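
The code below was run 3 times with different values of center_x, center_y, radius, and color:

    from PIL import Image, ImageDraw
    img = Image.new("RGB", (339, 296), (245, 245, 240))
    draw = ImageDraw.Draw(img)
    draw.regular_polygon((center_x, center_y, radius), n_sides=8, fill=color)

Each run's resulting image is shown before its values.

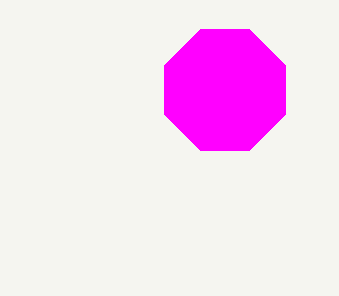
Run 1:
center_x = 225, center_y = 90, radius = 65, color = 'magenta'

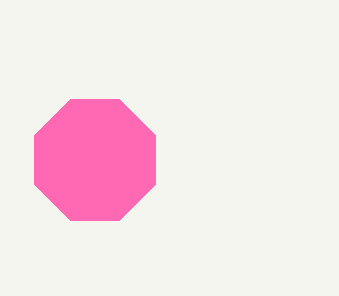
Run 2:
center_x = 95; center_y = 160; radius = 65; color = 'hotpink'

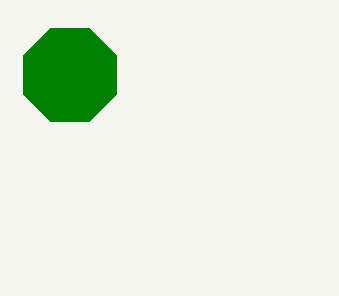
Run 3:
center_x = 70, center_y = 75, radius = 50, color = 'green'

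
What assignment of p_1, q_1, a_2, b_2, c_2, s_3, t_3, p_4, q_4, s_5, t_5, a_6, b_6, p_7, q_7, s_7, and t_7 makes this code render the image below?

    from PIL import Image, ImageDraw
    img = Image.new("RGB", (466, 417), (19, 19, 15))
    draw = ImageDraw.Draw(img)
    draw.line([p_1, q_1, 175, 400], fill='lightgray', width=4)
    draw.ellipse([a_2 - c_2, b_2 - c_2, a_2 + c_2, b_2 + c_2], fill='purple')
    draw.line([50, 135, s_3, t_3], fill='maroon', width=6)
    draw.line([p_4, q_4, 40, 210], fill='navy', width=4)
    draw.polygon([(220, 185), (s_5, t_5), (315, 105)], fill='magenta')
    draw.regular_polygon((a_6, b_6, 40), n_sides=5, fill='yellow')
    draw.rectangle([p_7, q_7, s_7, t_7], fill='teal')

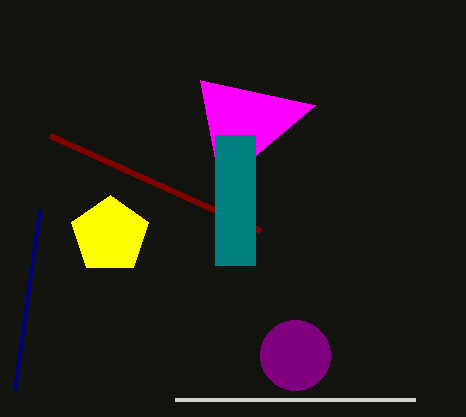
p_1 = 415
q_1 = 400
a_2 = 295
b_2 = 355
c_2 = 35
s_3 = 260
t_3 = 230
p_4 = 15
q_4 = 390
s_5 = 200
t_5 = 80
a_6 = 110
b_6 = 235
p_7 = 215
q_7 = 135
s_7 = 255
t_7 = 265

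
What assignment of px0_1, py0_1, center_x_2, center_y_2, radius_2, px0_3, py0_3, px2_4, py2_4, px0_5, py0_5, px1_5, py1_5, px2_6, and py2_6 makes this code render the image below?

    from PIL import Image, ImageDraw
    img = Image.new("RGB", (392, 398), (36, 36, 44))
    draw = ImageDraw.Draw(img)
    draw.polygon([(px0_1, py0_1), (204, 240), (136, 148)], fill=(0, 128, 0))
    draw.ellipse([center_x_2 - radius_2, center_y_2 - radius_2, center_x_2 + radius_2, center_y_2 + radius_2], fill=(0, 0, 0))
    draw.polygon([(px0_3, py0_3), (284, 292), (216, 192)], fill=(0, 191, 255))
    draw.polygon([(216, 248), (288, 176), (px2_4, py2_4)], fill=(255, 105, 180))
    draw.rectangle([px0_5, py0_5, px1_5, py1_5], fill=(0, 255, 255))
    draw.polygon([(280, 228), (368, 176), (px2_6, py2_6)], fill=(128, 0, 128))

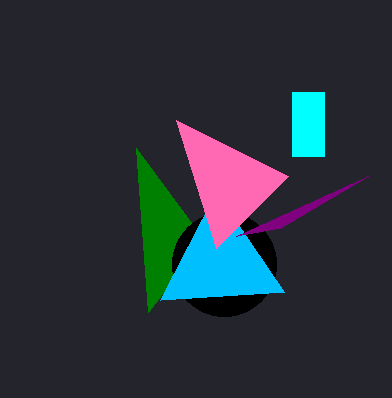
px0_1 = 148, py0_1 = 312, center_x_2 = 224, center_y_2 = 264, radius_2 = 52, px0_3 = 160, py0_3 = 300, px2_4 = 176, py2_4 = 120, px0_5 = 292, py0_5 = 92, px1_5 = 324, py1_5 = 156, px2_6 = 236, py2_6 = 236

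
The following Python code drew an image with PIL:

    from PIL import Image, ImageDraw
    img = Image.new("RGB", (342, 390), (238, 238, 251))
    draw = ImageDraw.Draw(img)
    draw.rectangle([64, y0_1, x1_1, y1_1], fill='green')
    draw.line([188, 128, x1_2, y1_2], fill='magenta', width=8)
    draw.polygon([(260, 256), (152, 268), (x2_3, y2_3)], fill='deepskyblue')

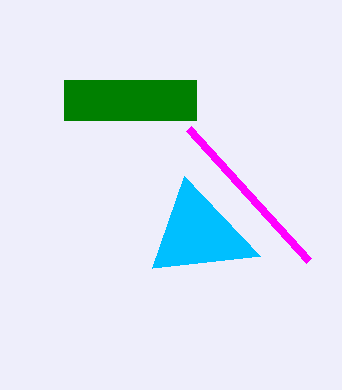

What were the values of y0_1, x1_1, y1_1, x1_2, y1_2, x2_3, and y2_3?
y0_1 = 80
x1_1 = 196
y1_1 = 120
x1_2 = 308
y1_2 = 260
x2_3 = 184
y2_3 = 176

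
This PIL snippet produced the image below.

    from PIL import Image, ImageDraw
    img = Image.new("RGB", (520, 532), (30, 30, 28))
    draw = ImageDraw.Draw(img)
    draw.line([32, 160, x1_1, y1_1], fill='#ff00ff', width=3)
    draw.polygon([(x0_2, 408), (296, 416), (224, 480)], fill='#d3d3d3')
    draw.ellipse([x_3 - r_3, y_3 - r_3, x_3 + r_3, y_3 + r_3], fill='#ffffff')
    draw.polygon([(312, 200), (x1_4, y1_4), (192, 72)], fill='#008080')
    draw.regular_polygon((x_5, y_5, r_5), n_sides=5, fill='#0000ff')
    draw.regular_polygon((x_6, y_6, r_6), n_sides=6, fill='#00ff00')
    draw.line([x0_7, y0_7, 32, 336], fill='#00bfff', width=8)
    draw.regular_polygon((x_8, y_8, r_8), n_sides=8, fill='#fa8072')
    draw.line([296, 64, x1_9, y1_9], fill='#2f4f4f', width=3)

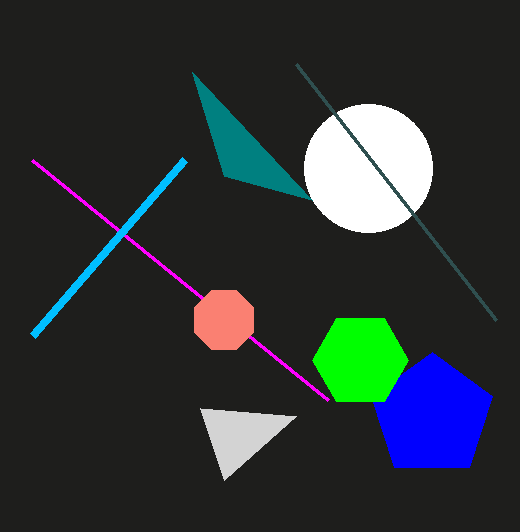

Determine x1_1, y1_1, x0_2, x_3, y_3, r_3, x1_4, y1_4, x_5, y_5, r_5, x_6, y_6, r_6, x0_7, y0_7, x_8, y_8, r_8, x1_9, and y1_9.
x1_1 = 328, y1_1 = 400, x0_2 = 200, x_3 = 368, y_3 = 168, r_3 = 64, x1_4 = 224, y1_4 = 176, x_5 = 432, y_5 = 416, r_5 = 64, x_6 = 360, y_6 = 360, r_6 = 48, x0_7 = 184, y0_7 = 160, x_8 = 224, y_8 = 320, r_8 = 32, x1_9 = 496, y1_9 = 320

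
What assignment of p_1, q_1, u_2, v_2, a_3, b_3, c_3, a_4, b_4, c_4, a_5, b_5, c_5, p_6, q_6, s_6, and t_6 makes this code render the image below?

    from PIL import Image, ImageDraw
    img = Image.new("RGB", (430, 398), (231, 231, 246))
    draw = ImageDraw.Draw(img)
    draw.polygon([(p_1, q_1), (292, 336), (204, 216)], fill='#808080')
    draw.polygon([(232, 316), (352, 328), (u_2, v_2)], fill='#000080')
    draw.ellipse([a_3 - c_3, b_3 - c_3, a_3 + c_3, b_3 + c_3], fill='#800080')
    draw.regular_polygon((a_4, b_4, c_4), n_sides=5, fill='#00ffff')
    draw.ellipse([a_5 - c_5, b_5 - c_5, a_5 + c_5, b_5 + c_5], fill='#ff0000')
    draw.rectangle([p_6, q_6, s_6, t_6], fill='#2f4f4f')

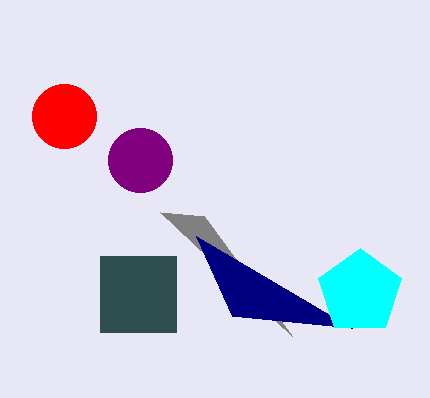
p_1 = 160, q_1 = 212, u_2 = 196, v_2 = 236, a_3 = 140, b_3 = 160, c_3 = 32, a_4 = 360, b_4 = 292, c_4 = 44, a_5 = 64, b_5 = 116, c_5 = 32, p_6 = 100, q_6 = 256, s_6 = 176, t_6 = 332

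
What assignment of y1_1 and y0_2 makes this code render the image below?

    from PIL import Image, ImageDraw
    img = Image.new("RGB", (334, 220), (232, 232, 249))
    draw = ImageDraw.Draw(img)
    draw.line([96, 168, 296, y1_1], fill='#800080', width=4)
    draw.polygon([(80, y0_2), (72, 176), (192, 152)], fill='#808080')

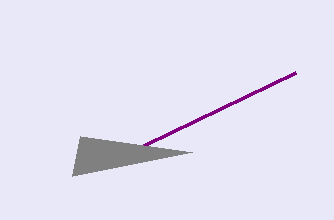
y1_1 = 72
y0_2 = 136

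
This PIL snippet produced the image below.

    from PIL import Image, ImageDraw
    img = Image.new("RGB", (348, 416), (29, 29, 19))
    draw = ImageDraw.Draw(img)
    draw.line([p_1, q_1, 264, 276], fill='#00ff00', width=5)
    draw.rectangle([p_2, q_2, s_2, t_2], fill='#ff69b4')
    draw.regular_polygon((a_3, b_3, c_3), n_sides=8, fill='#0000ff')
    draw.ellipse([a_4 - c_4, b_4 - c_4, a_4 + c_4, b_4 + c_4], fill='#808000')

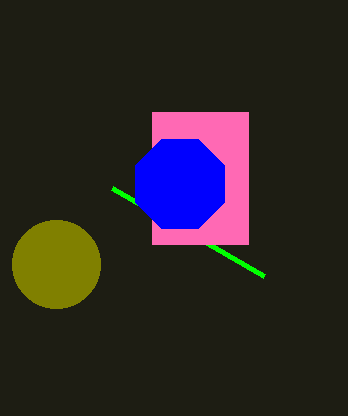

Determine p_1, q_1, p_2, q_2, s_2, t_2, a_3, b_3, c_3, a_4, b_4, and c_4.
p_1 = 112
q_1 = 188
p_2 = 152
q_2 = 112
s_2 = 248
t_2 = 244
a_3 = 180
b_3 = 184
c_3 = 48
a_4 = 56
b_4 = 264
c_4 = 44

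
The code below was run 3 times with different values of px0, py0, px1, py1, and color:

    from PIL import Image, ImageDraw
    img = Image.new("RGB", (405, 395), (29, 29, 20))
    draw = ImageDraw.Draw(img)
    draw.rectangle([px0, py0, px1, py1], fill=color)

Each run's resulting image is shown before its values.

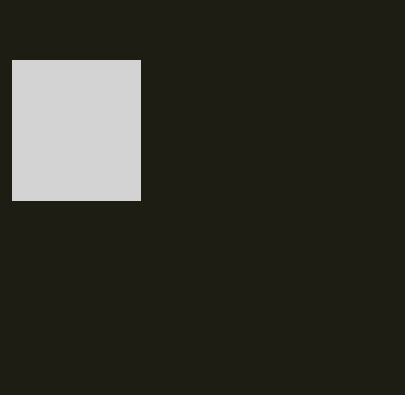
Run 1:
px0 = 12
py0 = 60
px1 = 140
py1 = 200
color = 'lightgray'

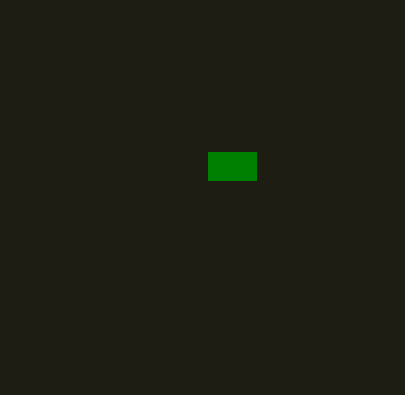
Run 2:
px0 = 208; py0 = 152; px1 = 256; py1 = 180; color = 'green'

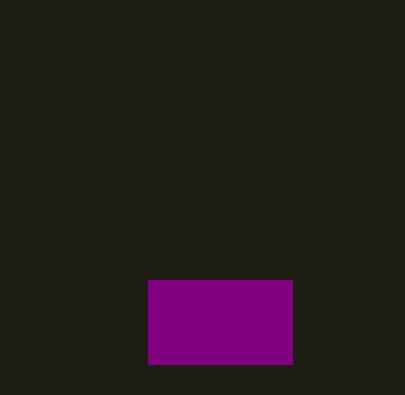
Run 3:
px0 = 148; py0 = 280; px1 = 292; py1 = 364; color = 'purple'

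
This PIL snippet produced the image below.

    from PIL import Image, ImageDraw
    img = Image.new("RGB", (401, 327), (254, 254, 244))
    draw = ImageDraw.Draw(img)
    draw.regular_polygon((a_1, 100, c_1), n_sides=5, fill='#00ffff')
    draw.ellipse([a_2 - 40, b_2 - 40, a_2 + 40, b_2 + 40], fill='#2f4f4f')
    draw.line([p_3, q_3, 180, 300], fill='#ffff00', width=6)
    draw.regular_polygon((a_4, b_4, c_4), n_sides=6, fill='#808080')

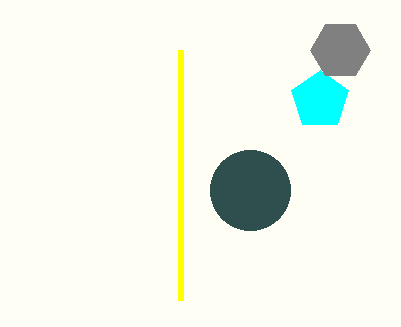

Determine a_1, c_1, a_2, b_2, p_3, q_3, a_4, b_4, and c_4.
a_1 = 320, c_1 = 30, a_2 = 250, b_2 = 190, p_3 = 180, q_3 = 50, a_4 = 340, b_4 = 50, c_4 = 30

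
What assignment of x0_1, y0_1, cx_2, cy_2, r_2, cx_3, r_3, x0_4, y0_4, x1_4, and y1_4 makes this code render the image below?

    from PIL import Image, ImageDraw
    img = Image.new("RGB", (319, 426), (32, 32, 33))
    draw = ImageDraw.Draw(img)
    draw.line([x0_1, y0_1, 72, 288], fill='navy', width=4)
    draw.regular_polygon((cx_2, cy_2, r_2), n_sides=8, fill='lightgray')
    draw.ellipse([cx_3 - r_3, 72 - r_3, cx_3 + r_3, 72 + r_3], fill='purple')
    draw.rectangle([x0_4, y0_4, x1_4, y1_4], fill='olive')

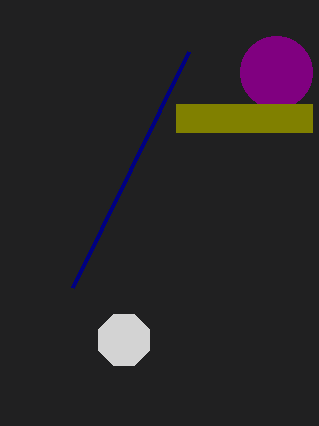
x0_1 = 188; y0_1 = 52; cx_2 = 124; cy_2 = 340; r_2 = 28; cx_3 = 276; r_3 = 36; x0_4 = 176; y0_4 = 104; x1_4 = 312; y1_4 = 132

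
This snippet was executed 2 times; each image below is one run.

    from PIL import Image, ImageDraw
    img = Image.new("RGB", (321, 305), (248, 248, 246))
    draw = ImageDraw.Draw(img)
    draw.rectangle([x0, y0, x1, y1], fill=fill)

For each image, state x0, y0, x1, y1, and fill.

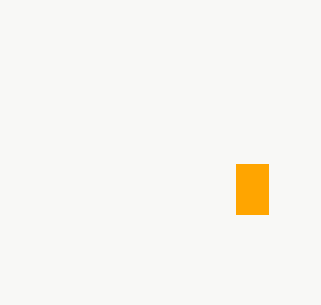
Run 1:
x0 = 236; y0 = 164; x1 = 268; y1 = 214; fill = 'orange'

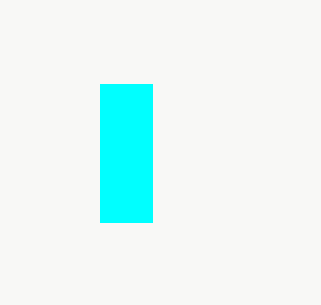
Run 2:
x0 = 100; y0 = 84; x1 = 152; y1 = 222; fill = 'cyan'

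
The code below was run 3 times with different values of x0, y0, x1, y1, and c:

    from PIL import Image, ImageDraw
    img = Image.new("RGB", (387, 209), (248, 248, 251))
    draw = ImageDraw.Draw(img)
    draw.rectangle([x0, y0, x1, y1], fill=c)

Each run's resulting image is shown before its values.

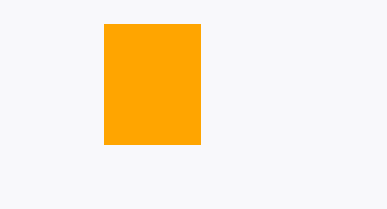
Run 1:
x0 = 104, y0 = 24, x1 = 200, y1 = 144, c = 'orange'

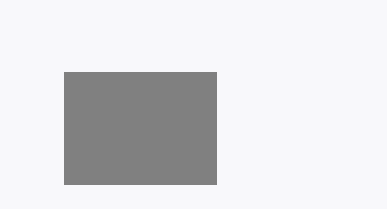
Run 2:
x0 = 64; y0 = 72; x1 = 216; y1 = 184; c = 'gray'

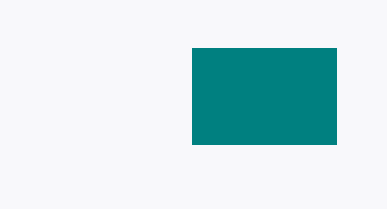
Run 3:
x0 = 192
y0 = 48
x1 = 336
y1 = 144
c = 'teal'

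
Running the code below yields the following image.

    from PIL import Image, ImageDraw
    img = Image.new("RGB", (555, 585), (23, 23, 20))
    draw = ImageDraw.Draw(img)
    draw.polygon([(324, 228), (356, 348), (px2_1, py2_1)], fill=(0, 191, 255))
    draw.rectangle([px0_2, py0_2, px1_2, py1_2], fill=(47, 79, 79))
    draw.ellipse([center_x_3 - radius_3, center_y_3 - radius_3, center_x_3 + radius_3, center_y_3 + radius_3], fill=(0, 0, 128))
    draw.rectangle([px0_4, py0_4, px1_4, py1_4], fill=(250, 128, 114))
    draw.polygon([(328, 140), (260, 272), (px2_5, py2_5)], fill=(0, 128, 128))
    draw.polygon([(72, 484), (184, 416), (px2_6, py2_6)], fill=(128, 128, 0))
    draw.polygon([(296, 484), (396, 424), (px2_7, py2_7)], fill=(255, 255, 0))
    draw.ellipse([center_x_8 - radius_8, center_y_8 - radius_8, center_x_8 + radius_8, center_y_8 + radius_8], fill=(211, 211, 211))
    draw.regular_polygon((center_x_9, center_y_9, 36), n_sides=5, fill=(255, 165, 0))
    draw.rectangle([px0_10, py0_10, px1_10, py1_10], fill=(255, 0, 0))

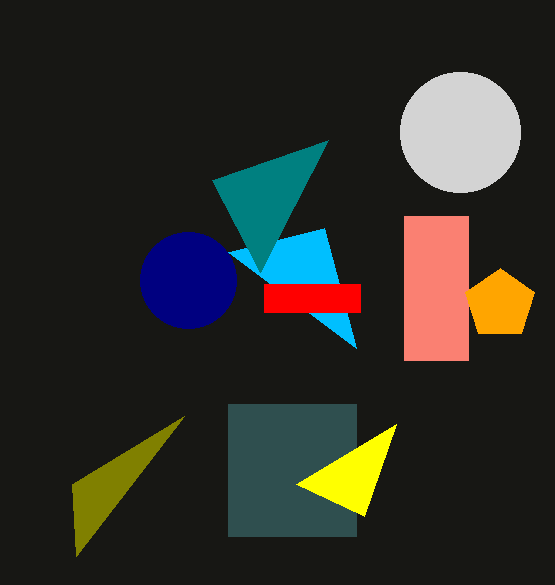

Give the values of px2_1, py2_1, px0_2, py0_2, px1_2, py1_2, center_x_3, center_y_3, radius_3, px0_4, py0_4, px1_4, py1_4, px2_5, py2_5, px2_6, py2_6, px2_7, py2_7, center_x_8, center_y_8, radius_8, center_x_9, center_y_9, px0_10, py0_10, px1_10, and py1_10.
px2_1 = 228, py2_1 = 252, px0_2 = 228, py0_2 = 404, px1_2 = 356, py1_2 = 536, center_x_3 = 188, center_y_3 = 280, radius_3 = 48, px0_4 = 404, py0_4 = 216, px1_4 = 468, py1_4 = 360, px2_5 = 212, py2_5 = 180, px2_6 = 76, py2_6 = 556, px2_7 = 364, py2_7 = 516, center_x_8 = 460, center_y_8 = 132, radius_8 = 60, center_x_9 = 500, center_y_9 = 304, px0_10 = 264, py0_10 = 284, px1_10 = 360, py1_10 = 312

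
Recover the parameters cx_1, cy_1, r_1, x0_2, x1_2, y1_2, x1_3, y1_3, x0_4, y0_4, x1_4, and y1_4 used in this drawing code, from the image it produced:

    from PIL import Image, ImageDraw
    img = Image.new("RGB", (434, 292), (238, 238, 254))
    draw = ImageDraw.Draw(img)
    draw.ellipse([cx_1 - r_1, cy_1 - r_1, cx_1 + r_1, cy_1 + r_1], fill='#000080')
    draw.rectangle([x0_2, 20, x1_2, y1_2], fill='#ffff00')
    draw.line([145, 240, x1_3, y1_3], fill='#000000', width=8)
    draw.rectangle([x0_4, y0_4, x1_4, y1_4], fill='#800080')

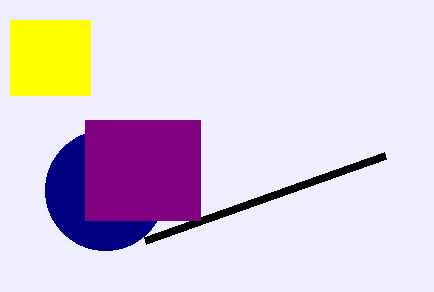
cx_1 = 105, cy_1 = 190, r_1 = 60, x0_2 = 10, x1_2 = 90, y1_2 = 95, x1_3 = 385, y1_3 = 155, x0_4 = 85, y0_4 = 120, x1_4 = 200, y1_4 = 220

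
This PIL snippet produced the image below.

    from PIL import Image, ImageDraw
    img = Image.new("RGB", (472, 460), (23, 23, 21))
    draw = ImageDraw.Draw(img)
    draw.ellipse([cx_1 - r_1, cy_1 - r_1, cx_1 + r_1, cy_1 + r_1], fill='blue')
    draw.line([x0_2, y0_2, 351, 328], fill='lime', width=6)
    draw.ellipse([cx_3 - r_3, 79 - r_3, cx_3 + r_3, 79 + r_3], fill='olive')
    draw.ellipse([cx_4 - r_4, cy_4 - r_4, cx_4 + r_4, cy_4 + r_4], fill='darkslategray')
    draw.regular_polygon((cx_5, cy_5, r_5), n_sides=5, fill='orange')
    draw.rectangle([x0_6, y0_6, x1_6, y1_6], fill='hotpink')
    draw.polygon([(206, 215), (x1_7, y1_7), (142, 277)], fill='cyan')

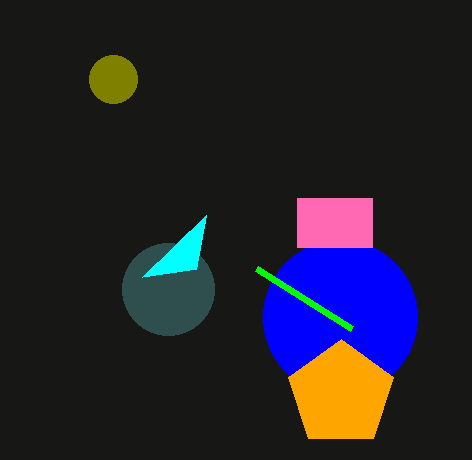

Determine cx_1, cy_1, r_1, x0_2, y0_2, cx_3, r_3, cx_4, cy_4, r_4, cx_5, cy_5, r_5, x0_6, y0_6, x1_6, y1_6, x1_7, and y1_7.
cx_1 = 340; cy_1 = 317; r_1 = 77; x0_2 = 256; y0_2 = 268; cx_3 = 113; r_3 = 24; cx_4 = 168; cy_4 = 289; r_4 = 46; cx_5 = 341; cy_5 = 394; r_5 = 55; x0_6 = 297; y0_6 = 198; x1_6 = 372; y1_6 = 247; x1_7 = 196; y1_7 = 269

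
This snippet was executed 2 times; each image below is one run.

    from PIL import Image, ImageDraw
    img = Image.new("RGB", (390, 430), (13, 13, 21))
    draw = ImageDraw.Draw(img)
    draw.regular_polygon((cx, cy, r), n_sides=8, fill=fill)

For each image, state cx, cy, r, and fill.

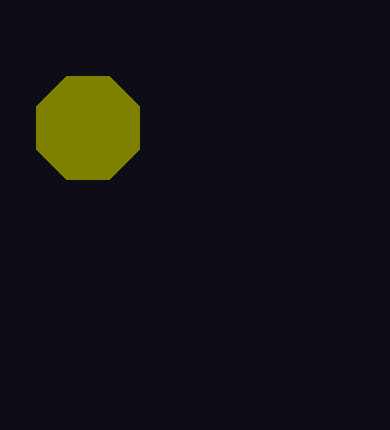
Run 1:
cx = 88
cy = 128
r = 56
fill = 'olive'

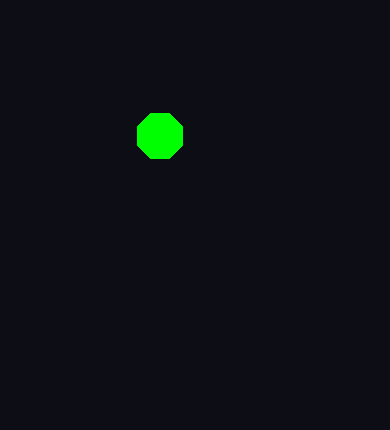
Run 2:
cx = 160; cy = 136; r = 24; fill = 'lime'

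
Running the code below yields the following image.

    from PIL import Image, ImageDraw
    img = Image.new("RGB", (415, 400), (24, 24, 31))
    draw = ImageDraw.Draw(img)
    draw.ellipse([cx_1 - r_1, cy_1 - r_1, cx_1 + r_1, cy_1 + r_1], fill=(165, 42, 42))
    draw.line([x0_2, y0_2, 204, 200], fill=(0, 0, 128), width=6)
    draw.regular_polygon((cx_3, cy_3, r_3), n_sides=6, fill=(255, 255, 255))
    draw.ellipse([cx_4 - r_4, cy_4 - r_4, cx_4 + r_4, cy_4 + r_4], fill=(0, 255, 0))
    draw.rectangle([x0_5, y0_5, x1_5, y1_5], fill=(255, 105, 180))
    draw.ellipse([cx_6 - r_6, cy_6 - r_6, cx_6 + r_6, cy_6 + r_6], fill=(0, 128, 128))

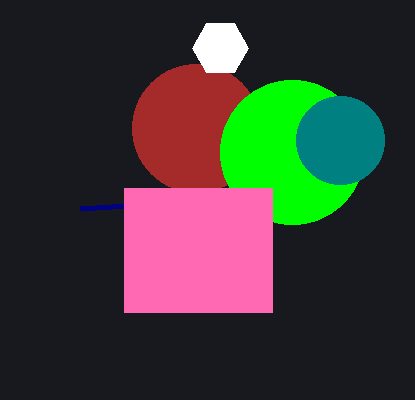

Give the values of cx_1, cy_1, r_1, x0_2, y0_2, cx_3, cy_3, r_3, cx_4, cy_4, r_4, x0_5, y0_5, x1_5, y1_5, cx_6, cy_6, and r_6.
cx_1 = 196
cy_1 = 128
r_1 = 64
x0_2 = 80
y0_2 = 208
cx_3 = 220
cy_3 = 48
r_3 = 28
cx_4 = 292
cy_4 = 152
r_4 = 72
x0_5 = 124
y0_5 = 188
x1_5 = 272
y1_5 = 312
cx_6 = 340
cy_6 = 140
r_6 = 44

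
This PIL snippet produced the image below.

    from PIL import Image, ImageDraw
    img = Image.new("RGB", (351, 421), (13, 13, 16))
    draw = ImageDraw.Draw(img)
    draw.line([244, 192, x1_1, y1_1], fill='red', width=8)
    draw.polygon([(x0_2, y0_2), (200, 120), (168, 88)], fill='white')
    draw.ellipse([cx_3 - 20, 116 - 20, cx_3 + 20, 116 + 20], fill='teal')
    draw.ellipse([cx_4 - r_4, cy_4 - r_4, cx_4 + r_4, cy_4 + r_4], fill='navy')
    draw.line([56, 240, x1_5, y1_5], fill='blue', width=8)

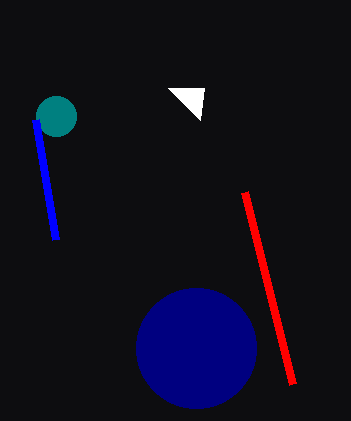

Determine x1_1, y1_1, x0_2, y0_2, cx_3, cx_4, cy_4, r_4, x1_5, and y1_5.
x1_1 = 292
y1_1 = 384
x0_2 = 204
y0_2 = 88
cx_3 = 56
cx_4 = 196
cy_4 = 348
r_4 = 60
x1_5 = 36
y1_5 = 120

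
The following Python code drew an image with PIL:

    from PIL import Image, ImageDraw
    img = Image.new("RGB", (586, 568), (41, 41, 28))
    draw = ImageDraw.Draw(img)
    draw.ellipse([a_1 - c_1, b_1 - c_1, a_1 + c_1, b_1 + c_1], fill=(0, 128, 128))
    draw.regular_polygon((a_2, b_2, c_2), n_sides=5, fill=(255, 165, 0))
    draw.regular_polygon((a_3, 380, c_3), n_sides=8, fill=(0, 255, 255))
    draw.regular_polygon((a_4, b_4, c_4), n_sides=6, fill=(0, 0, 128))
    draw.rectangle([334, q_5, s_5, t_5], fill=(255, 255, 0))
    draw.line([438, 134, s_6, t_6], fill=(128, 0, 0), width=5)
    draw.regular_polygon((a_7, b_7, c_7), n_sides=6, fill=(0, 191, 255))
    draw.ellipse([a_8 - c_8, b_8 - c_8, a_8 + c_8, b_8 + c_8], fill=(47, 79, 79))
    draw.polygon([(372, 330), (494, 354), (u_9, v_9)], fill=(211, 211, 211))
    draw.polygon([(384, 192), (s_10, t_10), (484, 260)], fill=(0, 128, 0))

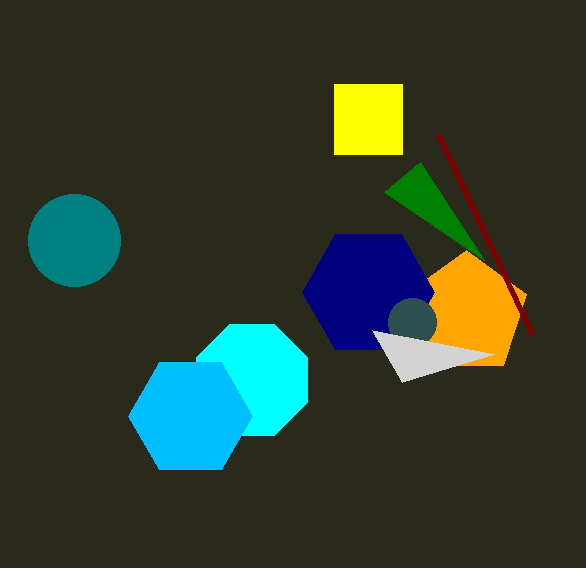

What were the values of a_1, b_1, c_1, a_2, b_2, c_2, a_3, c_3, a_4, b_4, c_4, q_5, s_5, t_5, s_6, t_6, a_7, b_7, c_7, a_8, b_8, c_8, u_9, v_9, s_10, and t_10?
a_1 = 74; b_1 = 240; c_1 = 46; a_2 = 466; b_2 = 314; c_2 = 64; a_3 = 252; c_3 = 60; a_4 = 368; b_4 = 292; c_4 = 66; q_5 = 84; s_5 = 402; t_5 = 154; s_6 = 532; t_6 = 334; a_7 = 190; b_7 = 416; c_7 = 62; a_8 = 412; b_8 = 322; c_8 = 24; u_9 = 402; v_9 = 382; s_10 = 420; t_10 = 162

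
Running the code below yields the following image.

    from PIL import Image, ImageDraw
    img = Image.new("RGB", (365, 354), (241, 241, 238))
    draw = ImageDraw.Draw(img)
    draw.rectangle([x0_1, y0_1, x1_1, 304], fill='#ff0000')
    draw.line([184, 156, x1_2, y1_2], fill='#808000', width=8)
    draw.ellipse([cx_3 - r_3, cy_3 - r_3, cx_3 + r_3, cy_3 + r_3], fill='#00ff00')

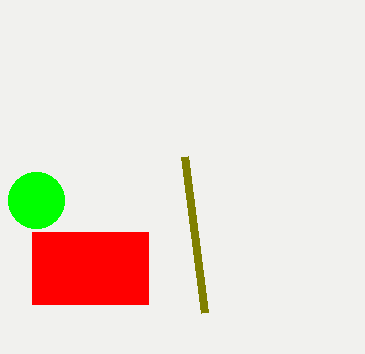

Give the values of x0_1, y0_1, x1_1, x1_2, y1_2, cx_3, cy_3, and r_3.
x0_1 = 32
y0_1 = 232
x1_1 = 148
x1_2 = 204
y1_2 = 312
cx_3 = 36
cy_3 = 200
r_3 = 28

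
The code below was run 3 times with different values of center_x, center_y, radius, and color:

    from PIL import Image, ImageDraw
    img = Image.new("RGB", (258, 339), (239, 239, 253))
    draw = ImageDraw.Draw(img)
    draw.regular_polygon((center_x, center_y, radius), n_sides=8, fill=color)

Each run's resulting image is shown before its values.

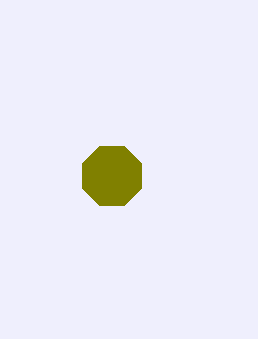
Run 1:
center_x = 112
center_y = 176
radius = 32
color = 'olive'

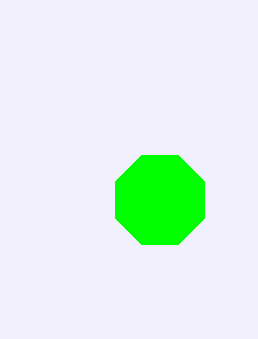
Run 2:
center_x = 160
center_y = 200
radius = 48
color = 'lime'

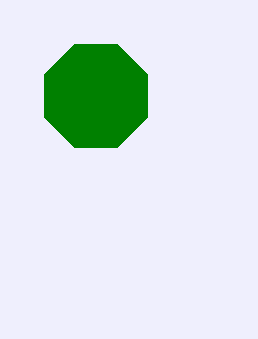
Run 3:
center_x = 96, center_y = 96, radius = 56, color = 'green'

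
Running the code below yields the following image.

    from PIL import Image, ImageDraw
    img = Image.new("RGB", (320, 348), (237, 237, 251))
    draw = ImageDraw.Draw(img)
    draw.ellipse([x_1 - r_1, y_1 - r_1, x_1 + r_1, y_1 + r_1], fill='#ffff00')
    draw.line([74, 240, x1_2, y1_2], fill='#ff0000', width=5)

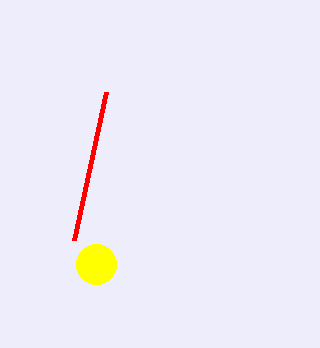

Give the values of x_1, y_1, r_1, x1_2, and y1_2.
x_1 = 96; y_1 = 264; r_1 = 20; x1_2 = 106; y1_2 = 92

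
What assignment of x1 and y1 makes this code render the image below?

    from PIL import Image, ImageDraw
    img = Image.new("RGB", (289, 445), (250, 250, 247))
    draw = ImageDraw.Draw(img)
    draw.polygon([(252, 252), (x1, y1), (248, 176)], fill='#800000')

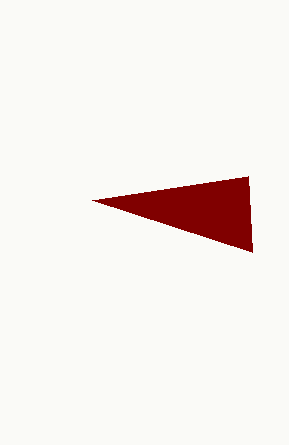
x1 = 92
y1 = 200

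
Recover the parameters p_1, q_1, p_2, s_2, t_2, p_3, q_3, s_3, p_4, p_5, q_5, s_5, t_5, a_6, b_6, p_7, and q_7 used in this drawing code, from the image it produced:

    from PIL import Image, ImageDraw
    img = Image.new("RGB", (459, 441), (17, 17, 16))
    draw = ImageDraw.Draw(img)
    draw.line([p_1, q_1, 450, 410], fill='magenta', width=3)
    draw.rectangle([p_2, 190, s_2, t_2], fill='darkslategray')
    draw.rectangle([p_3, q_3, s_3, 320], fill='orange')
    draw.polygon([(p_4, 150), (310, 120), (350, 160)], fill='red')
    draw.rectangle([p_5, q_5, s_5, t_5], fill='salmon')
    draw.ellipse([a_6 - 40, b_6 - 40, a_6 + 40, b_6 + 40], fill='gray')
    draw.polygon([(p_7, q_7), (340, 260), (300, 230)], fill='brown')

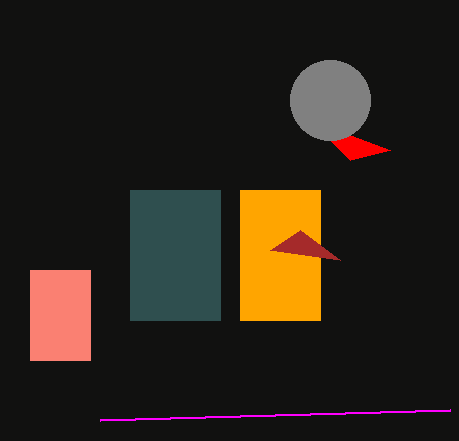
p_1 = 100; q_1 = 420; p_2 = 130; s_2 = 220; t_2 = 320; p_3 = 240; q_3 = 190; s_3 = 320; p_4 = 390; p_5 = 30; q_5 = 270; s_5 = 90; t_5 = 360; a_6 = 330; b_6 = 100; p_7 = 270; q_7 = 250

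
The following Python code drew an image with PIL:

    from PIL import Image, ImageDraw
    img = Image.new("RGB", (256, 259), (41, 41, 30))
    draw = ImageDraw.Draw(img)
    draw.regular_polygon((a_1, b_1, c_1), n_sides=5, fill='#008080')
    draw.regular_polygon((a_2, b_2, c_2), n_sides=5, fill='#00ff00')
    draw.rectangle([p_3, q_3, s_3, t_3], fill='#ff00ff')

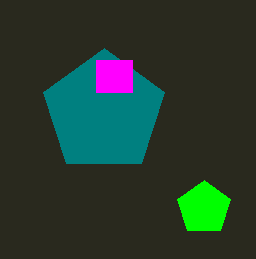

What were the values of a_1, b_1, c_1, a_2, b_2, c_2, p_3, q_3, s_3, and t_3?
a_1 = 104
b_1 = 112
c_1 = 64
a_2 = 204
b_2 = 208
c_2 = 28
p_3 = 96
q_3 = 60
s_3 = 132
t_3 = 92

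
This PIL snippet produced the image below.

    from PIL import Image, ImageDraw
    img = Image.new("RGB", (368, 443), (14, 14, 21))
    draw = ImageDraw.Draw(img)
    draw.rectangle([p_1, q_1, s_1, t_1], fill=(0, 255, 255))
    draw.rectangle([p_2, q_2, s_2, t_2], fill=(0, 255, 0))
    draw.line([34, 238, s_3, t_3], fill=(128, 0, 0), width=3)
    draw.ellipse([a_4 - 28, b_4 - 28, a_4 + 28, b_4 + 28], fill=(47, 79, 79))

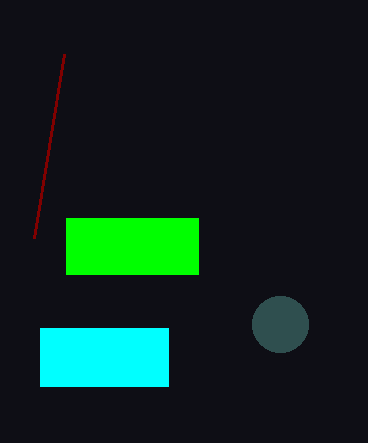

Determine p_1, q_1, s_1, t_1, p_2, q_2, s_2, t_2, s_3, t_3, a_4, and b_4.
p_1 = 40; q_1 = 328; s_1 = 168; t_1 = 386; p_2 = 66; q_2 = 218; s_2 = 198; t_2 = 274; s_3 = 64; t_3 = 54; a_4 = 280; b_4 = 324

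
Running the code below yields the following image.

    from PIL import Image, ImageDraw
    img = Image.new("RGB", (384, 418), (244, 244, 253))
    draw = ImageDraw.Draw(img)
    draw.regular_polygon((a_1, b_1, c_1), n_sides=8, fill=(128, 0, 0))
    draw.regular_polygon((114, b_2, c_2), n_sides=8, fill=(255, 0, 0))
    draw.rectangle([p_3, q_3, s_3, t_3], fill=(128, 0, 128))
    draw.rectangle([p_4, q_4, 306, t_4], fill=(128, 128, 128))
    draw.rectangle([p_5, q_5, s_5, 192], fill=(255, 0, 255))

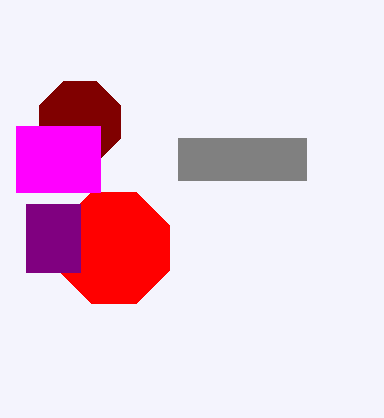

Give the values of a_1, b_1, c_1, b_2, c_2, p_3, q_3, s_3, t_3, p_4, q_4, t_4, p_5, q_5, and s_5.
a_1 = 80
b_1 = 122
c_1 = 44
b_2 = 248
c_2 = 60
p_3 = 26
q_3 = 204
s_3 = 80
t_3 = 272
p_4 = 178
q_4 = 138
t_4 = 180
p_5 = 16
q_5 = 126
s_5 = 100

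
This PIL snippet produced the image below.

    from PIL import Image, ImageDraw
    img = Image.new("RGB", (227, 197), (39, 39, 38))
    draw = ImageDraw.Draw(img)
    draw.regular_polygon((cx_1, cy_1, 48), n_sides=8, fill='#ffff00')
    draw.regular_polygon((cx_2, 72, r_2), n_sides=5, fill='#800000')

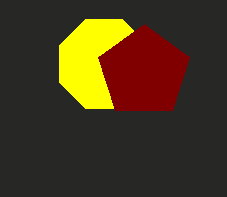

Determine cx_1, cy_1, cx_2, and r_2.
cx_1 = 104; cy_1 = 64; cx_2 = 144; r_2 = 48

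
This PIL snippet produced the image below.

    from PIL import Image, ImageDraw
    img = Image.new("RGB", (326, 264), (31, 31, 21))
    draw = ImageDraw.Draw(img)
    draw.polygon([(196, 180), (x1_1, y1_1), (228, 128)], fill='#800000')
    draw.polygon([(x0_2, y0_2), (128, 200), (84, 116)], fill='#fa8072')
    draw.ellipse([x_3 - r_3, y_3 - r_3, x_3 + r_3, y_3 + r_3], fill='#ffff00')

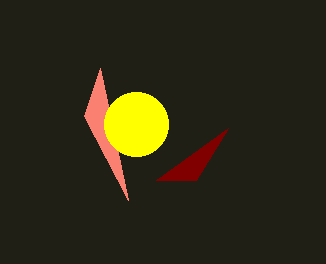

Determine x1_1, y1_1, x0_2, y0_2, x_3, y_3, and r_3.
x1_1 = 156, y1_1 = 180, x0_2 = 100, y0_2 = 68, x_3 = 136, y_3 = 124, r_3 = 32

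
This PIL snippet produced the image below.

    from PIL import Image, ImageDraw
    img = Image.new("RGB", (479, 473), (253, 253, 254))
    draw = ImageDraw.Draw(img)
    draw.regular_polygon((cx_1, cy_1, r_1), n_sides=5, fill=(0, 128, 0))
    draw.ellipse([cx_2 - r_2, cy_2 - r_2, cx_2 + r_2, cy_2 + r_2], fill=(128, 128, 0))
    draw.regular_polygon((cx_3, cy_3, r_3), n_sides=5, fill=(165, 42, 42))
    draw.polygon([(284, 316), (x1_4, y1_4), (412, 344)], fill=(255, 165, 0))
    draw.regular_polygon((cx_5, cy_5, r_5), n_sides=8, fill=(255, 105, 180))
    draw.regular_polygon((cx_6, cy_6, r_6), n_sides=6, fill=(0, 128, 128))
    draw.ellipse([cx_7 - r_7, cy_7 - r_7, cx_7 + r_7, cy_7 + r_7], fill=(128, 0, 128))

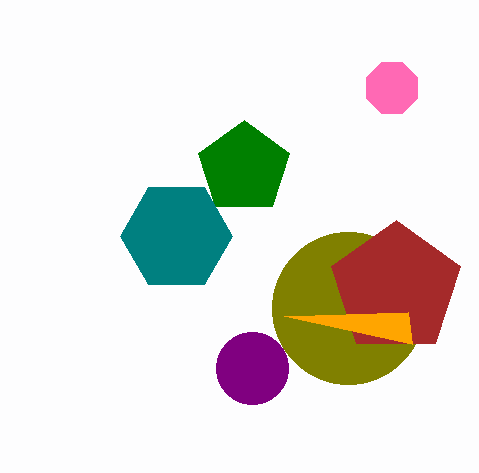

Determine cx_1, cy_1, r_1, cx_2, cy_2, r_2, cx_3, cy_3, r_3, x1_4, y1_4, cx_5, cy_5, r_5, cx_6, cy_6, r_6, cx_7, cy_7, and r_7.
cx_1 = 244; cy_1 = 168; r_1 = 48; cx_2 = 348; cy_2 = 308; r_2 = 76; cx_3 = 396; cy_3 = 288; r_3 = 68; x1_4 = 408; y1_4 = 312; cx_5 = 392; cy_5 = 88; r_5 = 28; cx_6 = 176; cy_6 = 236; r_6 = 56; cx_7 = 252; cy_7 = 368; r_7 = 36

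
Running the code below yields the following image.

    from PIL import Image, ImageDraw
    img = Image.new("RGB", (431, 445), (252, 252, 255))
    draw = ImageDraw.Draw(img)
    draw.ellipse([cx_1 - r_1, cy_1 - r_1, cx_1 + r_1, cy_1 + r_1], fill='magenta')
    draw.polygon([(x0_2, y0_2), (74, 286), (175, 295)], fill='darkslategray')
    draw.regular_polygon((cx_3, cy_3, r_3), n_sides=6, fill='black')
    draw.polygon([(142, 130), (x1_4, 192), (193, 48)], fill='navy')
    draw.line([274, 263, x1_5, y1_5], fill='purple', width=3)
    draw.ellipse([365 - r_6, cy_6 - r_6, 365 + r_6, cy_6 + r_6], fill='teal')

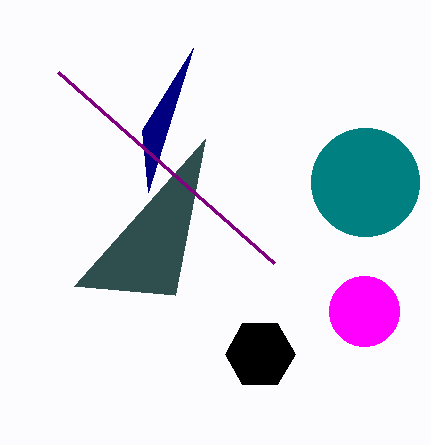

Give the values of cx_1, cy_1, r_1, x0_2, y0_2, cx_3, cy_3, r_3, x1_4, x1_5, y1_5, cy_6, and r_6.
cx_1 = 364
cy_1 = 311
r_1 = 35
x0_2 = 205
y0_2 = 139
cx_3 = 260
cy_3 = 354
r_3 = 35
x1_4 = 148
x1_5 = 58
y1_5 = 72
cy_6 = 182
r_6 = 54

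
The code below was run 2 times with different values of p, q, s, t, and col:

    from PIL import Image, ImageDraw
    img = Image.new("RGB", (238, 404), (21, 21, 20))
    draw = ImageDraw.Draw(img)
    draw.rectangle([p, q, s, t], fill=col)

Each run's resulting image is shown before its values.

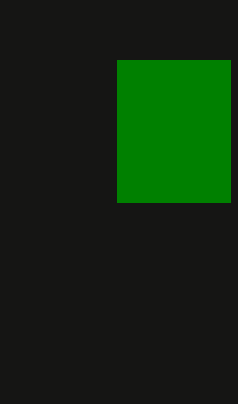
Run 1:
p = 117, q = 60, s = 230, t = 202, col = 'green'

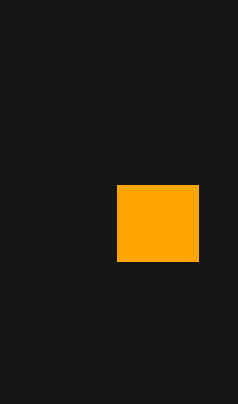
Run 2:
p = 117
q = 185
s = 198
t = 261
col = 'orange'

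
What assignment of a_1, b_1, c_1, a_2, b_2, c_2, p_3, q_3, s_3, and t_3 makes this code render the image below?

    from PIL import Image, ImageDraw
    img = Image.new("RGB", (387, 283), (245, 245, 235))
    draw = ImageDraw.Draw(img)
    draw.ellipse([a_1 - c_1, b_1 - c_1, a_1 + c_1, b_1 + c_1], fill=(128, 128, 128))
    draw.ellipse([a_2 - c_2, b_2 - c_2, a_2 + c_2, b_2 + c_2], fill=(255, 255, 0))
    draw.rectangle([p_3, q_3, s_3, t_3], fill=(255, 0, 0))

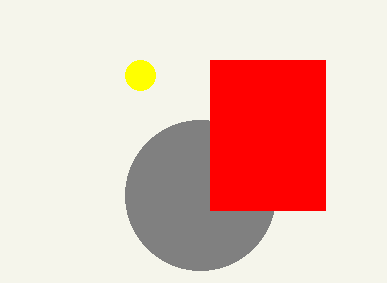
a_1 = 200
b_1 = 195
c_1 = 75
a_2 = 140
b_2 = 75
c_2 = 15
p_3 = 210
q_3 = 60
s_3 = 325
t_3 = 210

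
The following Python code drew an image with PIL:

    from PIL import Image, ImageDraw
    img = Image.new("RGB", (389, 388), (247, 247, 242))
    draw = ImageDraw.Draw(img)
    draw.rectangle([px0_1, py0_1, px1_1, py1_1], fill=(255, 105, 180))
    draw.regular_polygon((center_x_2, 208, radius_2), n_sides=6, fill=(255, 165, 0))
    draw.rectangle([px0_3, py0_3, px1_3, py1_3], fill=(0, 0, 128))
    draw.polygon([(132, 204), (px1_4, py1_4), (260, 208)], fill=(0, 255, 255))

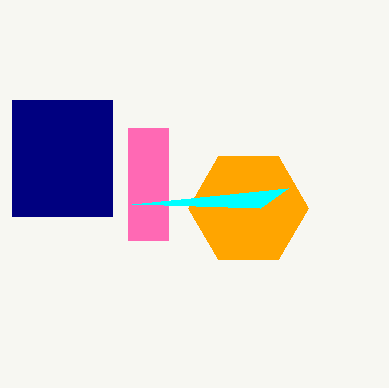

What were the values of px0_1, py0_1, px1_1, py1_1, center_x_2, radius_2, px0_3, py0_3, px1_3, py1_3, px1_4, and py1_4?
px0_1 = 128; py0_1 = 128; px1_1 = 168; py1_1 = 240; center_x_2 = 248; radius_2 = 60; px0_3 = 12; py0_3 = 100; px1_3 = 112; py1_3 = 216; px1_4 = 288; py1_4 = 188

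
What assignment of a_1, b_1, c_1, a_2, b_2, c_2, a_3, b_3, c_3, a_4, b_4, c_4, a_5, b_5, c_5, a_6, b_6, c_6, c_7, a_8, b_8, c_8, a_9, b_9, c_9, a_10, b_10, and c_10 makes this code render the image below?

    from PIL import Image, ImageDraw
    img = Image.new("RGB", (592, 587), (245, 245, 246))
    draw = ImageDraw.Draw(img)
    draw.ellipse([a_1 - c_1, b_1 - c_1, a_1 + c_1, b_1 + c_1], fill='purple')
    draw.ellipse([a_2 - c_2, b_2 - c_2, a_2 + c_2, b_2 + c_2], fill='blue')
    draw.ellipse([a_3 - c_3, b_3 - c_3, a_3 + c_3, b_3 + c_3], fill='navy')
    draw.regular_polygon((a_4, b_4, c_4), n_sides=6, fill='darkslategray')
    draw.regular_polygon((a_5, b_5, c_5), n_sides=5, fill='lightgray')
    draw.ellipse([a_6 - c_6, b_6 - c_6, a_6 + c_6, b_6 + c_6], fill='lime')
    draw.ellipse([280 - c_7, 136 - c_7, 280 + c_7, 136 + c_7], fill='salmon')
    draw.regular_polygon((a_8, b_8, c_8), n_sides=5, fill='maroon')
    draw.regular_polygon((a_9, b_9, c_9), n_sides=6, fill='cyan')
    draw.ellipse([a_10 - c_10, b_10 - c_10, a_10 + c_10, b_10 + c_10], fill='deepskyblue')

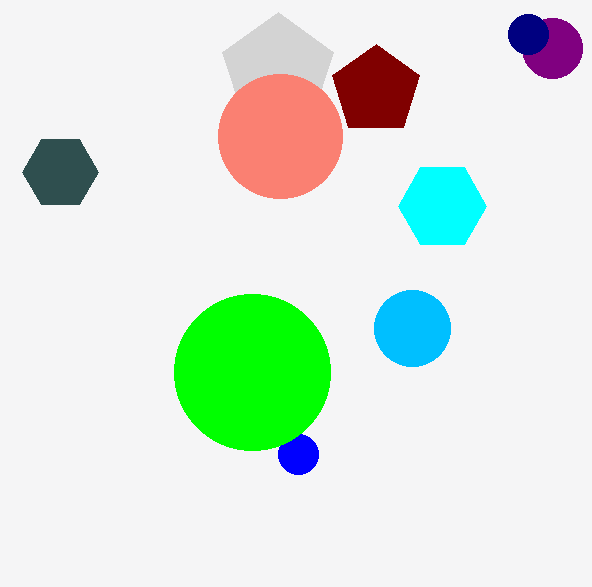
a_1 = 552, b_1 = 48, c_1 = 30, a_2 = 298, b_2 = 454, c_2 = 20, a_3 = 528, b_3 = 34, c_3 = 20, a_4 = 60, b_4 = 172, c_4 = 38, a_5 = 278, b_5 = 70, c_5 = 58, a_6 = 252, b_6 = 372, c_6 = 78, c_7 = 62, a_8 = 376, b_8 = 90, c_8 = 46, a_9 = 442, b_9 = 206, c_9 = 44, a_10 = 412, b_10 = 328, c_10 = 38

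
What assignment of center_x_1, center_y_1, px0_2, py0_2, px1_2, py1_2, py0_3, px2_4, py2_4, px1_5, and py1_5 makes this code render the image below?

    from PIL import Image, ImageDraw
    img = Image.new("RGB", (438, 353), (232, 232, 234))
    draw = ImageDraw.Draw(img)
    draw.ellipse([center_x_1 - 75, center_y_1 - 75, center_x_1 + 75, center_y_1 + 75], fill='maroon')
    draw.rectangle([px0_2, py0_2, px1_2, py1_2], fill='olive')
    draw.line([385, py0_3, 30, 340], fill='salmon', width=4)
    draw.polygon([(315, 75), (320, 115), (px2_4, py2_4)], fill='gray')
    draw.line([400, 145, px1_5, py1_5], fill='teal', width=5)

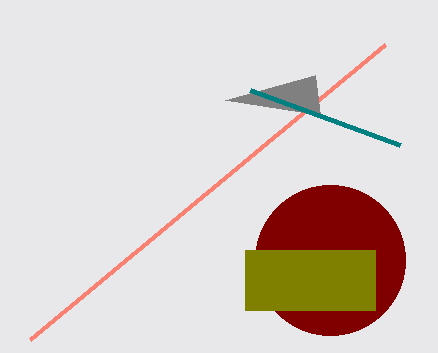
center_x_1 = 330, center_y_1 = 260, px0_2 = 245, py0_2 = 250, px1_2 = 375, py1_2 = 310, py0_3 = 45, px2_4 = 225, py2_4 = 100, px1_5 = 250, py1_5 = 90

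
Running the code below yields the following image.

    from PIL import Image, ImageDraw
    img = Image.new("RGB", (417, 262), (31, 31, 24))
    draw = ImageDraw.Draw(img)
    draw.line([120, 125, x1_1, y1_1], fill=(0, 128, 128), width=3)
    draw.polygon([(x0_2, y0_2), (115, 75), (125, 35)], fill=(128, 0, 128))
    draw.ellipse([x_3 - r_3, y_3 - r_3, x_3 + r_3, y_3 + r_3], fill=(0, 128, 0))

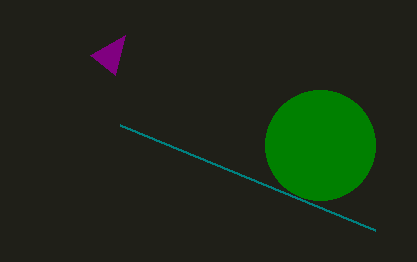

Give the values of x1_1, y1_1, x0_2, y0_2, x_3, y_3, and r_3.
x1_1 = 375, y1_1 = 230, x0_2 = 90, y0_2 = 55, x_3 = 320, y_3 = 145, r_3 = 55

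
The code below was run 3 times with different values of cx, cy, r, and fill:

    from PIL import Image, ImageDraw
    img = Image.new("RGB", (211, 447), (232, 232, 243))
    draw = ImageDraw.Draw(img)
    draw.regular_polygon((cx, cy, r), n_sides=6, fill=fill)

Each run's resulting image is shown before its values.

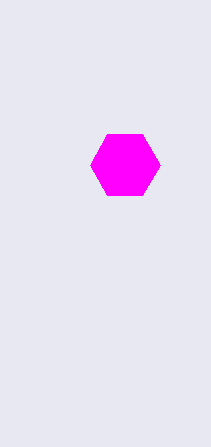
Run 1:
cx = 125; cy = 165; r = 35; fill = 'magenta'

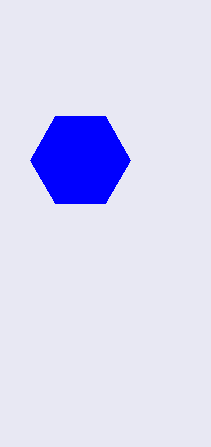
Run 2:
cx = 80
cy = 160
r = 50
fill = 'blue'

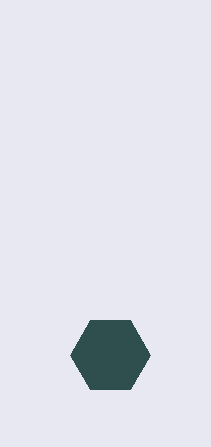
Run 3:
cx = 110, cy = 355, r = 40, fill = 'darkslategray'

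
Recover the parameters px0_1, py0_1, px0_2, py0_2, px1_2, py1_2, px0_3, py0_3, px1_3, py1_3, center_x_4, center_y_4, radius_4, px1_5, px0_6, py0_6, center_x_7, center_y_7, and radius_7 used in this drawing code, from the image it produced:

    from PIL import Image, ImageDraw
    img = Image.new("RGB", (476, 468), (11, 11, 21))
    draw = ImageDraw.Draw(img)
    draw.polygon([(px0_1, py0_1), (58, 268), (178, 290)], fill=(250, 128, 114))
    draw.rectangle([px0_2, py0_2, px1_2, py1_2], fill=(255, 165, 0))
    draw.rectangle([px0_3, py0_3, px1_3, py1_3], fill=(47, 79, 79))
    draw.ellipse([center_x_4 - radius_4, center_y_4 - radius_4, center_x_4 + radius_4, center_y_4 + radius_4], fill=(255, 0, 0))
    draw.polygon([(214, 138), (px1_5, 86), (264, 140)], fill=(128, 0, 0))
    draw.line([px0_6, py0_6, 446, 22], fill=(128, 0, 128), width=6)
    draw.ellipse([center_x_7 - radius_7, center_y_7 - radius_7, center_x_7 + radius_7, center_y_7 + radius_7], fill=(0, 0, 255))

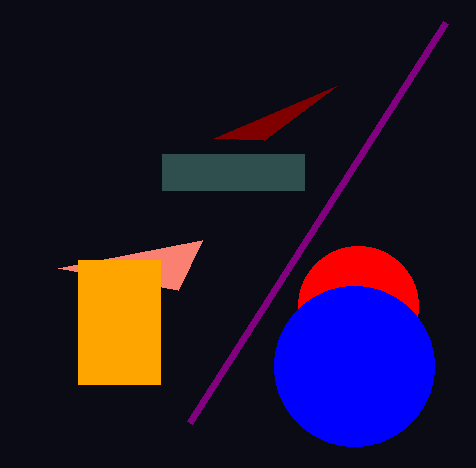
px0_1 = 202; py0_1 = 240; px0_2 = 78; py0_2 = 260; px1_2 = 160; py1_2 = 384; px0_3 = 162; py0_3 = 154; px1_3 = 304; py1_3 = 190; center_x_4 = 358; center_y_4 = 306; radius_4 = 60; px1_5 = 336; px0_6 = 190; py0_6 = 422; center_x_7 = 354; center_y_7 = 366; radius_7 = 80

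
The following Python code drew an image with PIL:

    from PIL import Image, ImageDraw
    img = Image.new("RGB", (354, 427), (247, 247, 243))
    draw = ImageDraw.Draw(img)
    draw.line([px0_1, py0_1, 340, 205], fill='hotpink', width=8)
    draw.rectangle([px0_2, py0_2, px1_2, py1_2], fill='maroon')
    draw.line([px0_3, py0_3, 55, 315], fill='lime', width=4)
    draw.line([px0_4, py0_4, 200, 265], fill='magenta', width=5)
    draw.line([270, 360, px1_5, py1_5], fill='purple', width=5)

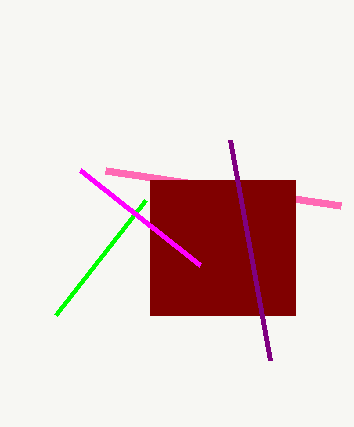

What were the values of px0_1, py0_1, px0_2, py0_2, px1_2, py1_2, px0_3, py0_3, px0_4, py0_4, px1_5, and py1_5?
px0_1 = 105
py0_1 = 170
px0_2 = 150
py0_2 = 180
px1_2 = 295
py1_2 = 315
px0_3 = 145
py0_3 = 200
px0_4 = 80
py0_4 = 170
px1_5 = 230
py1_5 = 140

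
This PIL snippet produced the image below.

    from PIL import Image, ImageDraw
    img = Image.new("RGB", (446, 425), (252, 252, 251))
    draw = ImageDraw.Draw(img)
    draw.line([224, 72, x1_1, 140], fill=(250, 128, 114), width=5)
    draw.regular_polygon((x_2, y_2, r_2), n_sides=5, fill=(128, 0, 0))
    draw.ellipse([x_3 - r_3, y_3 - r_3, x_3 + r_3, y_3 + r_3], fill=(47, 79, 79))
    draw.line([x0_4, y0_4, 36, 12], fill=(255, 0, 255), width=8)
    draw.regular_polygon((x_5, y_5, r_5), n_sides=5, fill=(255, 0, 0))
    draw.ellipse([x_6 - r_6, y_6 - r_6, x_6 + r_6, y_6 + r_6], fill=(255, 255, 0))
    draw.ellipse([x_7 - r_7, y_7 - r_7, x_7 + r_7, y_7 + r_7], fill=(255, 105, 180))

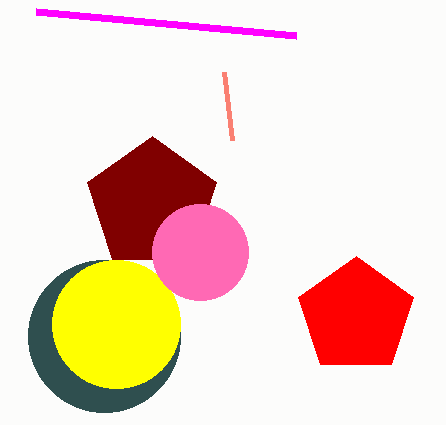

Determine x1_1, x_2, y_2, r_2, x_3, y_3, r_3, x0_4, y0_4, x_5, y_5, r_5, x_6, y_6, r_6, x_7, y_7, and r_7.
x1_1 = 232; x_2 = 152; y_2 = 204; r_2 = 68; x_3 = 104; y_3 = 336; r_3 = 76; x0_4 = 296; y0_4 = 36; x_5 = 356; y_5 = 316; r_5 = 60; x_6 = 116; y_6 = 324; r_6 = 64; x_7 = 200; y_7 = 252; r_7 = 48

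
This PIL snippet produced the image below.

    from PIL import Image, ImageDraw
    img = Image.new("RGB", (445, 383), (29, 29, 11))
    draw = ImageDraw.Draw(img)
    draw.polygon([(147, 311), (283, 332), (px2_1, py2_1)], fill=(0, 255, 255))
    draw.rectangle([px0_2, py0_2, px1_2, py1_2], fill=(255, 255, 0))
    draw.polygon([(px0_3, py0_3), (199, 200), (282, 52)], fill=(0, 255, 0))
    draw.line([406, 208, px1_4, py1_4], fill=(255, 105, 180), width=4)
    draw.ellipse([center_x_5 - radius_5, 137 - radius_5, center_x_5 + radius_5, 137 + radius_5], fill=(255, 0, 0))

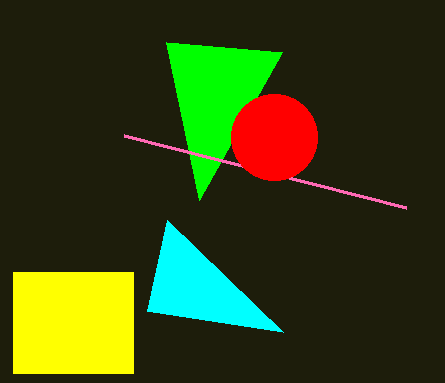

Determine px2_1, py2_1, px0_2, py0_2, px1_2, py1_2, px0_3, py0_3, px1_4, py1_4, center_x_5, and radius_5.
px2_1 = 167; py2_1 = 220; px0_2 = 13; py0_2 = 272; px1_2 = 133; py1_2 = 373; px0_3 = 166; py0_3 = 42; px1_4 = 124; py1_4 = 136; center_x_5 = 274; radius_5 = 43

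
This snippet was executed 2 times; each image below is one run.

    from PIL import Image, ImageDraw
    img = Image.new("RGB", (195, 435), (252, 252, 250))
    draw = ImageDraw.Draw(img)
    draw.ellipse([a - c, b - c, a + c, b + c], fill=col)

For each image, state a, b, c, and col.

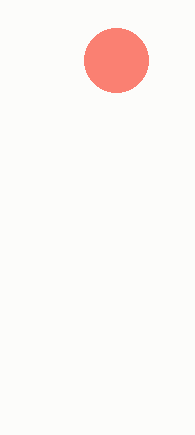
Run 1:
a = 116, b = 60, c = 32, col = 'salmon'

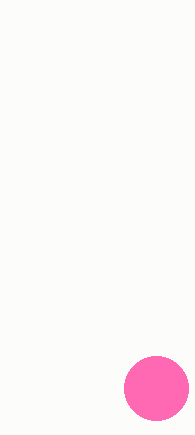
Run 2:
a = 156, b = 388, c = 32, col = 'hotpink'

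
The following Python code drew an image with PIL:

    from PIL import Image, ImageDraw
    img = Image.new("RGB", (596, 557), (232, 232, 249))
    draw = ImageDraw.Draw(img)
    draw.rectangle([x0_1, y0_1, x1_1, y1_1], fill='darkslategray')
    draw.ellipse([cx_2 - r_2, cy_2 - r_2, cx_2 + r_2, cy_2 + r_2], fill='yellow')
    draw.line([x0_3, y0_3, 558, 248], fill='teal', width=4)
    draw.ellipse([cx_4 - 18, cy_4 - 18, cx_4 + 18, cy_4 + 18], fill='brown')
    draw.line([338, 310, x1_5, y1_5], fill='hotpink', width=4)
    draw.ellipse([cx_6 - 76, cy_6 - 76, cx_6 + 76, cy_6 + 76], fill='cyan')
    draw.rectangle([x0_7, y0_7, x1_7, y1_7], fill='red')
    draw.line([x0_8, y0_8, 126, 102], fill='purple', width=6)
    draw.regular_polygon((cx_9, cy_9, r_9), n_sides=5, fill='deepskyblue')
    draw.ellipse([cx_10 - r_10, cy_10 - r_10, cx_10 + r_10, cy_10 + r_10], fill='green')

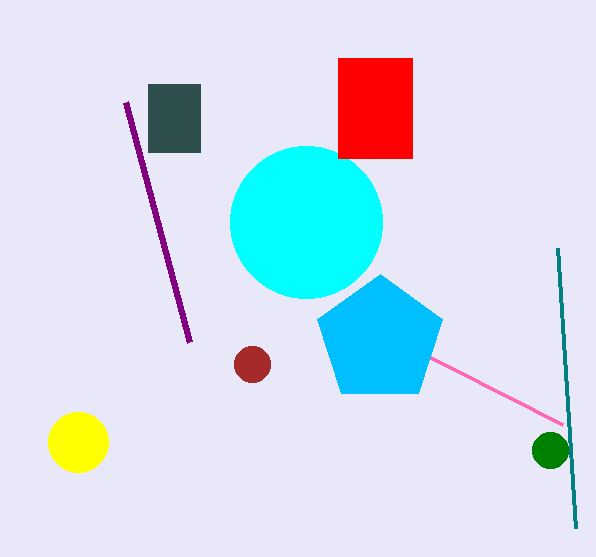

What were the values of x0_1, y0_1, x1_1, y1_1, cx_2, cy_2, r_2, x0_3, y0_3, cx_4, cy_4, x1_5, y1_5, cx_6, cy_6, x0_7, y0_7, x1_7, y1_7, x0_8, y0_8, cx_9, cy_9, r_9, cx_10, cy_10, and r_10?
x0_1 = 148
y0_1 = 84
x1_1 = 200
y1_1 = 152
cx_2 = 78
cy_2 = 442
r_2 = 30
x0_3 = 576
y0_3 = 528
cx_4 = 252
cy_4 = 364
x1_5 = 562
y1_5 = 424
cx_6 = 306
cy_6 = 222
x0_7 = 338
y0_7 = 58
x1_7 = 412
y1_7 = 158
x0_8 = 190
y0_8 = 342
cx_9 = 380
cy_9 = 340
r_9 = 66
cx_10 = 550
cy_10 = 450
r_10 = 18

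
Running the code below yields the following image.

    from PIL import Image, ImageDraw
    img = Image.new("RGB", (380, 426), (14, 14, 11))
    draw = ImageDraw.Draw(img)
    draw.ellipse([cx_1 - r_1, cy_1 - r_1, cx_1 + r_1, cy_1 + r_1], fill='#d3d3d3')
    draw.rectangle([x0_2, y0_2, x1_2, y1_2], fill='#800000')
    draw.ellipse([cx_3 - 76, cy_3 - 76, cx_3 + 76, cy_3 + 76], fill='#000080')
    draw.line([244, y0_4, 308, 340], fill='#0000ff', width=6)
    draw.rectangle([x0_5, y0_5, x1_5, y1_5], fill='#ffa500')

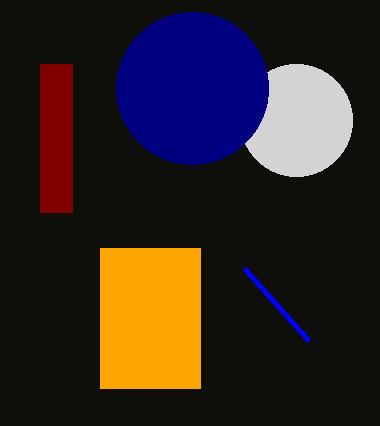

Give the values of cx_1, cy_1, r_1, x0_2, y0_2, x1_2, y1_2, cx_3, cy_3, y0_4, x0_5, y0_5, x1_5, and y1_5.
cx_1 = 296; cy_1 = 120; r_1 = 56; x0_2 = 40; y0_2 = 64; x1_2 = 72; y1_2 = 212; cx_3 = 192; cy_3 = 88; y0_4 = 268; x0_5 = 100; y0_5 = 248; x1_5 = 200; y1_5 = 388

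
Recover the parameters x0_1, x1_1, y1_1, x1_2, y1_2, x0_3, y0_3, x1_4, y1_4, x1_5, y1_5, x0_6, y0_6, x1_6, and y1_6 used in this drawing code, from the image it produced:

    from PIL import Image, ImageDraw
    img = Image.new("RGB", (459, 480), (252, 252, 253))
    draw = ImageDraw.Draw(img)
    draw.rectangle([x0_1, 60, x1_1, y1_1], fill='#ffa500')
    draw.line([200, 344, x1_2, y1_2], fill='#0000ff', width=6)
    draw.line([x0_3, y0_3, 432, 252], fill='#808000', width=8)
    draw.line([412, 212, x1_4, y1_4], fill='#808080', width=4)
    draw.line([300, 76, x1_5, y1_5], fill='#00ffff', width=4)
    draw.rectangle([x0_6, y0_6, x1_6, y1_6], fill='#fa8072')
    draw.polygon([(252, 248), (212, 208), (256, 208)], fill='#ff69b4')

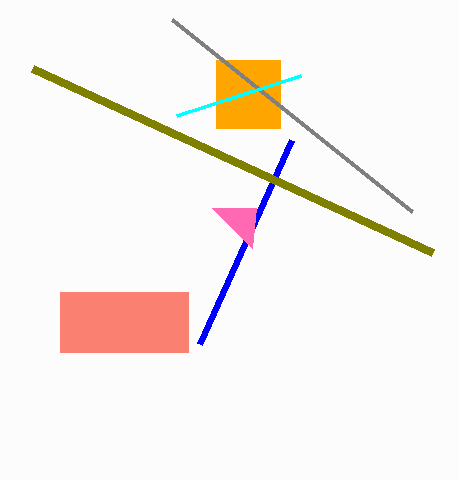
x0_1 = 216, x1_1 = 280, y1_1 = 128, x1_2 = 292, y1_2 = 140, x0_3 = 32, y0_3 = 68, x1_4 = 172, y1_4 = 20, x1_5 = 176, y1_5 = 116, x0_6 = 60, y0_6 = 292, x1_6 = 188, y1_6 = 352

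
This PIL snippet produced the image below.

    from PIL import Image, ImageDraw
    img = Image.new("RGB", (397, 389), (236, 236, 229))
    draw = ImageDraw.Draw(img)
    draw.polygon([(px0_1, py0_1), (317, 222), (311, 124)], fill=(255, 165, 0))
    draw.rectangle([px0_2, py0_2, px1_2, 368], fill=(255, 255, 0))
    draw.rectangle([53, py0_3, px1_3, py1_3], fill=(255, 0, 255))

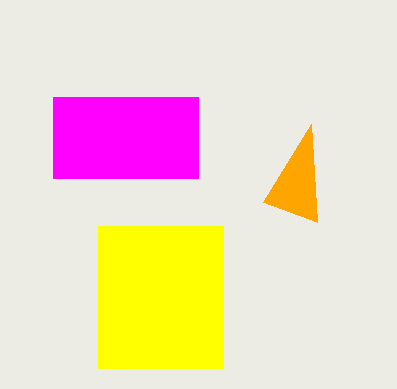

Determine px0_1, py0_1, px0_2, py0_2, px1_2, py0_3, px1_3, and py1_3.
px0_1 = 263; py0_1 = 202; px0_2 = 98; py0_2 = 226; px1_2 = 223; py0_3 = 97; px1_3 = 198; py1_3 = 178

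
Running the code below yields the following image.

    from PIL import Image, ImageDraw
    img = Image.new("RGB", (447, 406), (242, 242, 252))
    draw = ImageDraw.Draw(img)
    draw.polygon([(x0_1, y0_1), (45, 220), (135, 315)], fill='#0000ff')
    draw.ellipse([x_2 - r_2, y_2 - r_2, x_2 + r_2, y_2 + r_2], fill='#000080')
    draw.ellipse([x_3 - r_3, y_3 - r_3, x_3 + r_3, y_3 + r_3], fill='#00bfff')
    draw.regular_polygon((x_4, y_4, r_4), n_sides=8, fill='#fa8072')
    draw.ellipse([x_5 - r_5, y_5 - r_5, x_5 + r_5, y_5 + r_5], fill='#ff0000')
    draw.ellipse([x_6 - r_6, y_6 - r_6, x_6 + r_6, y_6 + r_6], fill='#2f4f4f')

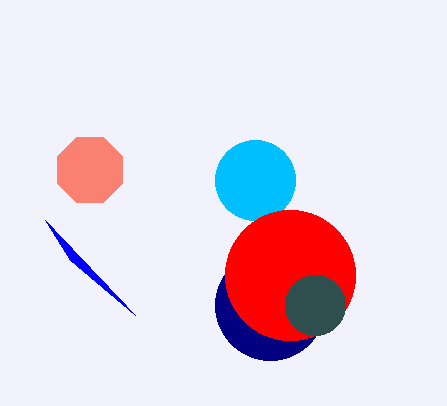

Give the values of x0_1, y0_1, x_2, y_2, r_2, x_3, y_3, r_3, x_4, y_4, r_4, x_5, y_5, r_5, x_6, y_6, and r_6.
x0_1 = 70
y0_1 = 260
x_2 = 270
y_2 = 305
r_2 = 55
x_3 = 255
y_3 = 180
r_3 = 40
x_4 = 90
y_4 = 170
r_4 = 35
x_5 = 290
y_5 = 275
r_5 = 65
x_6 = 315
y_6 = 305
r_6 = 30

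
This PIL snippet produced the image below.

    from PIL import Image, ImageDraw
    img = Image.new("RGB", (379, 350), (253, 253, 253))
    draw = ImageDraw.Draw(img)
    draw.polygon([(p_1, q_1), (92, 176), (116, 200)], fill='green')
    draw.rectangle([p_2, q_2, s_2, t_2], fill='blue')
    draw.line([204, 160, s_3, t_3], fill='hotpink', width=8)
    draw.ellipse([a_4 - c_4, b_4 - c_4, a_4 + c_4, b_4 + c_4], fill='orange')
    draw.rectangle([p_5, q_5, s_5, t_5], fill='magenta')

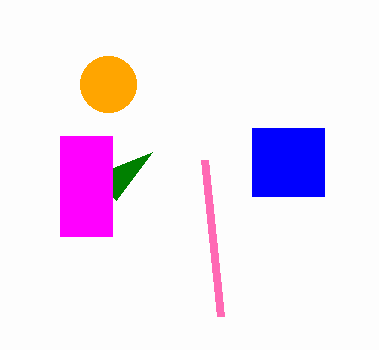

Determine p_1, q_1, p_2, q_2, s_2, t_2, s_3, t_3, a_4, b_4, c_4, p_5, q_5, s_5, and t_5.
p_1 = 152; q_1 = 152; p_2 = 252; q_2 = 128; s_2 = 324; t_2 = 196; s_3 = 220; t_3 = 316; a_4 = 108; b_4 = 84; c_4 = 28; p_5 = 60; q_5 = 136; s_5 = 112; t_5 = 236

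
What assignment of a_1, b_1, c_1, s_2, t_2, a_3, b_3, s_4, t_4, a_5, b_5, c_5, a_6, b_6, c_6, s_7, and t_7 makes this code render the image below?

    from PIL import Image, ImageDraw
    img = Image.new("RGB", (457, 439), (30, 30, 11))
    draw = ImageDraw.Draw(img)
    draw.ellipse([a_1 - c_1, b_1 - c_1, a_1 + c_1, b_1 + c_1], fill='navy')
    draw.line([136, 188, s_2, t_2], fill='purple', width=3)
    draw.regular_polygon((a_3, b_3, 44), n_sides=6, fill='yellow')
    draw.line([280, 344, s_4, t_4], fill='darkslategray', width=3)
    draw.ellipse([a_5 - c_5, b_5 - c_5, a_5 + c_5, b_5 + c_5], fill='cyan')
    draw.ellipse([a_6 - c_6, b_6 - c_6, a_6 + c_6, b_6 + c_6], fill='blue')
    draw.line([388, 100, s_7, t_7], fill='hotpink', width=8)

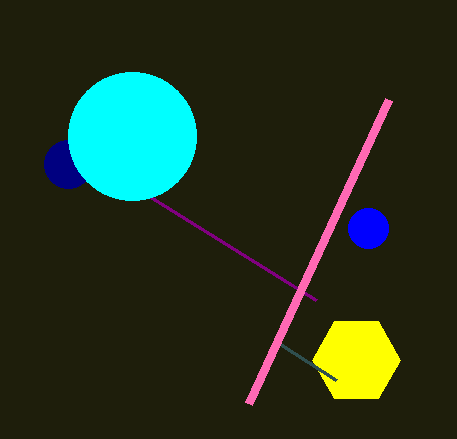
a_1 = 68
b_1 = 164
c_1 = 24
s_2 = 316
t_2 = 300
a_3 = 356
b_3 = 360
s_4 = 336
t_4 = 380
a_5 = 132
b_5 = 136
c_5 = 64
a_6 = 368
b_6 = 228
c_6 = 20
s_7 = 248
t_7 = 404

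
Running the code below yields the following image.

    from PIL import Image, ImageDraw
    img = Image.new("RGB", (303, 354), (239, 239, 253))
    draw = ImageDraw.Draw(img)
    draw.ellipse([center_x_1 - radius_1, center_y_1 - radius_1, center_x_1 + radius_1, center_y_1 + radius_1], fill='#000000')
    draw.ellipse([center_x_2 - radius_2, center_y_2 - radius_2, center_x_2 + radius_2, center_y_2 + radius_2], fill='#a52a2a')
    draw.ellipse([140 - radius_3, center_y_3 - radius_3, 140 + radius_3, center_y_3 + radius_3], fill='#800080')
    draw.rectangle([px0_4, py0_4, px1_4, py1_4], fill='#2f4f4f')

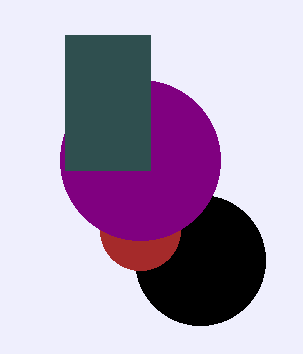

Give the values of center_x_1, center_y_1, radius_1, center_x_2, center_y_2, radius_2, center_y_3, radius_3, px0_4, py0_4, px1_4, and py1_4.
center_x_1 = 200
center_y_1 = 260
radius_1 = 65
center_x_2 = 140
center_y_2 = 230
radius_2 = 40
center_y_3 = 160
radius_3 = 80
px0_4 = 65
py0_4 = 35
px1_4 = 150
py1_4 = 170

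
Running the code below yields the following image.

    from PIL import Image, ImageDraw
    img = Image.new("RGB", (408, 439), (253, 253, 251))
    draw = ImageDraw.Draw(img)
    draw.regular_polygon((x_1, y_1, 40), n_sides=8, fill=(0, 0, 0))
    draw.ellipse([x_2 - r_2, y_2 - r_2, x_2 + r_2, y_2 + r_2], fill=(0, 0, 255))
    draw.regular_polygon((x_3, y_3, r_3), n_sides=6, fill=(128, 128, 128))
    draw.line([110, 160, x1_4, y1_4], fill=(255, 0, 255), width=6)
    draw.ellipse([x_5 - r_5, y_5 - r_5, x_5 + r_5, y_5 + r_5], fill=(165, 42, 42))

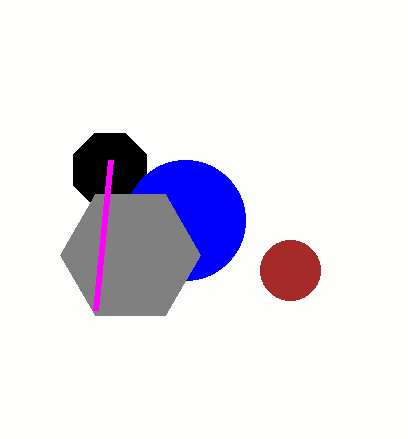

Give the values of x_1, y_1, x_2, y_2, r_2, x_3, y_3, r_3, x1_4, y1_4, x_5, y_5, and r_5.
x_1 = 110, y_1 = 170, x_2 = 185, y_2 = 220, r_2 = 60, x_3 = 130, y_3 = 255, r_3 = 70, x1_4 = 95, y1_4 = 310, x_5 = 290, y_5 = 270, r_5 = 30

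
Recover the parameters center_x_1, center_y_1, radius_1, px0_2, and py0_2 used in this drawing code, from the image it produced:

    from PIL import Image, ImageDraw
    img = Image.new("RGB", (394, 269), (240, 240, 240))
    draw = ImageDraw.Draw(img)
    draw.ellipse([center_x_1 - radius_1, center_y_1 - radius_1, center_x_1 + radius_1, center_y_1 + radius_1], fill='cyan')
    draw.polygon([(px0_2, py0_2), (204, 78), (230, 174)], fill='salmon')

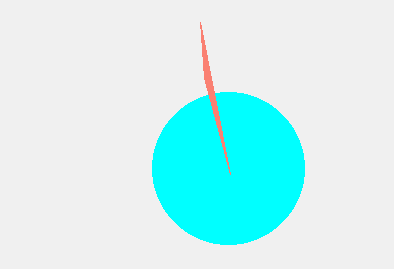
center_x_1 = 228; center_y_1 = 168; radius_1 = 76; px0_2 = 200; py0_2 = 22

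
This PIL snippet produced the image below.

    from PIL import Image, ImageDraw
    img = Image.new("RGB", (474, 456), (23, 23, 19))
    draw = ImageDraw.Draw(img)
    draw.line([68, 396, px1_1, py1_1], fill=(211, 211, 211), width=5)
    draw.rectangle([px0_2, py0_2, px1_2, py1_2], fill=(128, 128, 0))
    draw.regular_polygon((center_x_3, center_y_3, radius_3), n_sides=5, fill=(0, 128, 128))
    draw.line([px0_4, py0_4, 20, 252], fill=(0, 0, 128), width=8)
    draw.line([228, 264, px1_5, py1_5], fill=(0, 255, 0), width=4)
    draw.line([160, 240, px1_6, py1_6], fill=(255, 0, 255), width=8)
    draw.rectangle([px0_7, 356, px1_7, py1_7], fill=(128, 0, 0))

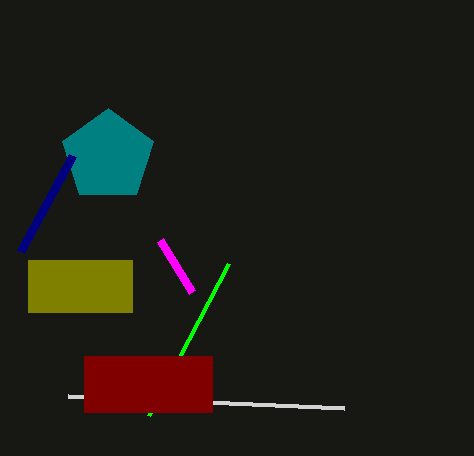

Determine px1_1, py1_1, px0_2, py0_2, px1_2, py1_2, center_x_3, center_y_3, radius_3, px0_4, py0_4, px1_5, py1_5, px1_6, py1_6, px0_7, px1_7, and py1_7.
px1_1 = 344; py1_1 = 408; px0_2 = 28; py0_2 = 260; px1_2 = 132; py1_2 = 312; center_x_3 = 108; center_y_3 = 156; radius_3 = 48; px0_4 = 72; py0_4 = 156; px1_5 = 148; py1_5 = 416; px1_6 = 192; py1_6 = 292; px0_7 = 84; px1_7 = 212; py1_7 = 412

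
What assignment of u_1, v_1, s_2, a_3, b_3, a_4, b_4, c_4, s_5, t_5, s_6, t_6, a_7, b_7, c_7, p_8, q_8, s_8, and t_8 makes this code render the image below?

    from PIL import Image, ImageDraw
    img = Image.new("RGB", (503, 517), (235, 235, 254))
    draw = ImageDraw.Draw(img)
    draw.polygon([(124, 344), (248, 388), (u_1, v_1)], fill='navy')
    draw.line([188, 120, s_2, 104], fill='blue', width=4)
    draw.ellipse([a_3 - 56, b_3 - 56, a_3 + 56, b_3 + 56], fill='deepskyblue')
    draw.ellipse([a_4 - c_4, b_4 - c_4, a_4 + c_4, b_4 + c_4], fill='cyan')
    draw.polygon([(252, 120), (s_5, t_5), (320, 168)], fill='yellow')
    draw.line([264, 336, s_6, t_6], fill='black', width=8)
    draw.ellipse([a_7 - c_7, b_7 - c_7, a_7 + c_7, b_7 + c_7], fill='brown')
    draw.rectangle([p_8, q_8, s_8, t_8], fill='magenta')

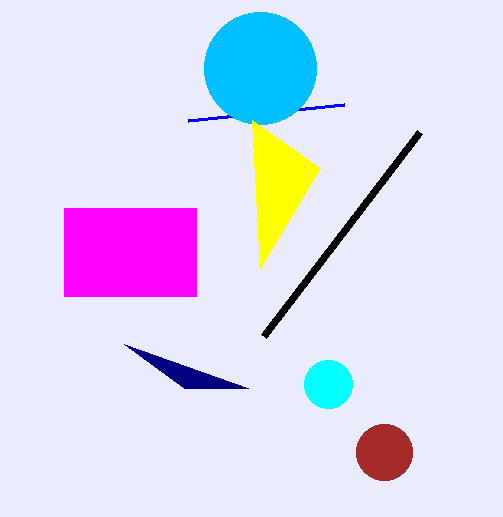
u_1 = 184; v_1 = 388; s_2 = 344; a_3 = 260; b_3 = 68; a_4 = 328; b_4 = 384; c_4 = 24; s_5 = 260; t_5 = 268; s_6 = 420; t_6 = 132; a_7 = 384; b_7 = 452; c_7 = 28; p_8 = 64; q_8 = 208; s_8 = 196; t_8 = 296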